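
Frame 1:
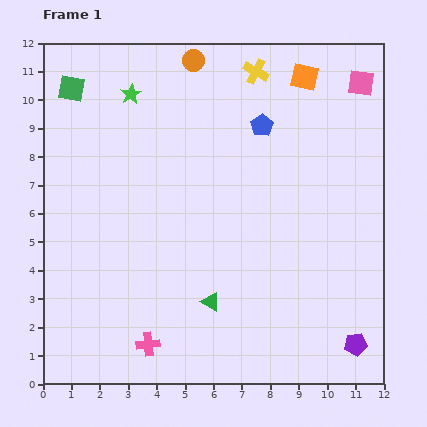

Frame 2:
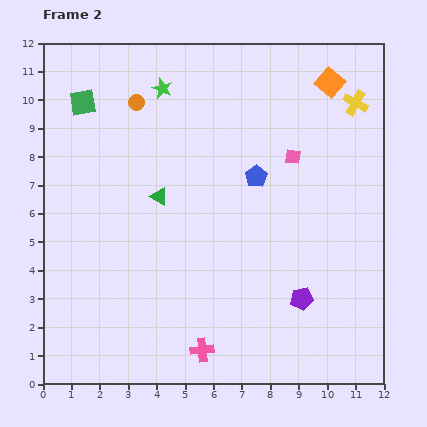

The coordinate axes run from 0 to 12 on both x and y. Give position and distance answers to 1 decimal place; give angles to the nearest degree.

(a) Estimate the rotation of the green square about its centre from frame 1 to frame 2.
21° counter-clockwise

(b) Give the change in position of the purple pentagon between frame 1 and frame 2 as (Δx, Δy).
(-1.9, 1.6)

The purple pentagon was at (11.0, 1.4) in frame 1 and (9.1, 3.0) in frame 2.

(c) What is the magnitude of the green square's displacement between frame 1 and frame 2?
0.6

The green square moved from (1.0, 10.4) to (1.4, 9.9), a distance of √(0.4² + 0.5²) ≈ 0.6.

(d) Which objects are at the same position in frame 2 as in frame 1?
none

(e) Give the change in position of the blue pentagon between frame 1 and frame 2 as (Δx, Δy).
(-0.2, -1.8)

The blue pentagon was at (7.7, 9.1) in frame 1 and (7.5, 7.3) in frame 2.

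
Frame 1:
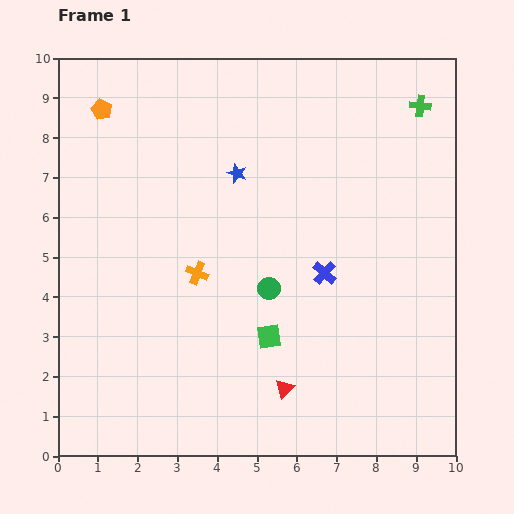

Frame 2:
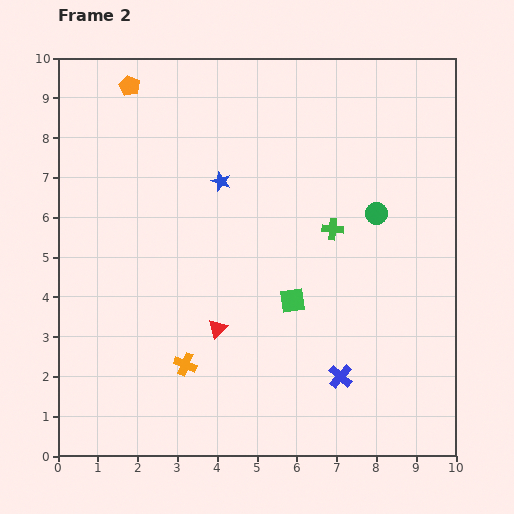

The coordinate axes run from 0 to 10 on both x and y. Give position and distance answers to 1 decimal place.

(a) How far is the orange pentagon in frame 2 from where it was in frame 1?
0.9

The orange pentagon moved from (1.1, 8.7) to (1.8, 9.3), a distance of √(0.7² + 0.6²) ≈ 0.9.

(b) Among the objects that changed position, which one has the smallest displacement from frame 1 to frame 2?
the blue star

(moved 0.4)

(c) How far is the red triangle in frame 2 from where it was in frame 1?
2.3

The red triangle moved from (5.7, 1.7) to (4.0, 3.2), a distance of √(1.7² + 1.5²) ≈ 2.3.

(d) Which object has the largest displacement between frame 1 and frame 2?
the green cross

(moved 3.8; next 3.3)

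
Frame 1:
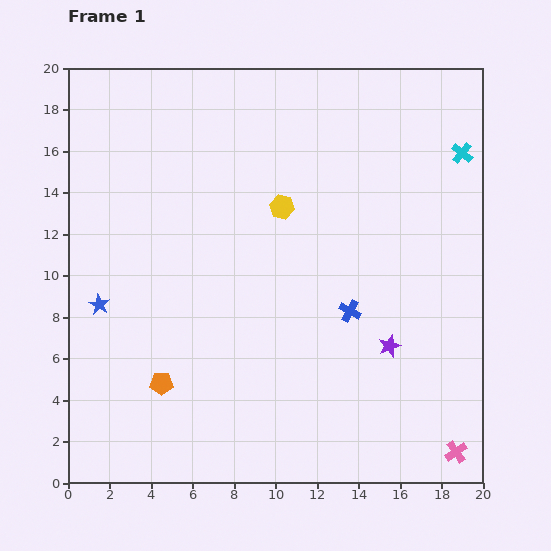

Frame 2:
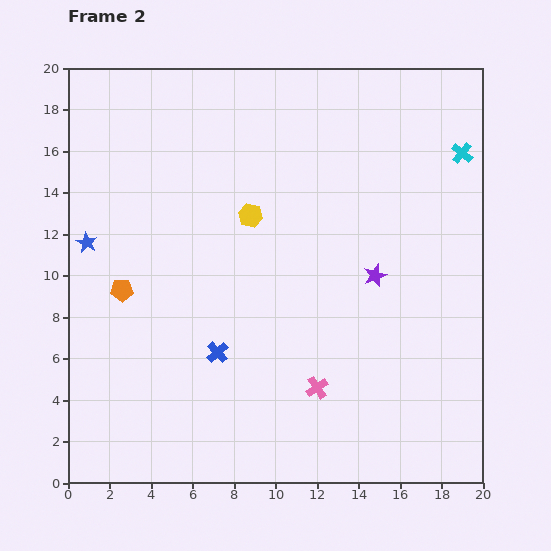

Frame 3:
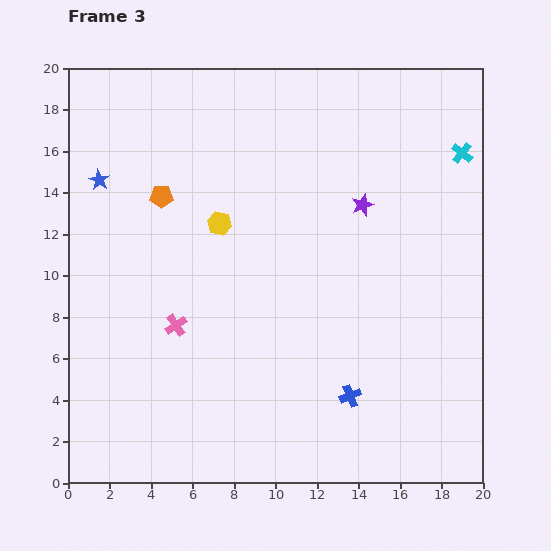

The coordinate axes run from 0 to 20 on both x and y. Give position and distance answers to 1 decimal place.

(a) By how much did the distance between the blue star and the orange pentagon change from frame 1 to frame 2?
-1.9

Distance in frame 1: 4.8. Distance in frame 2: 2.9.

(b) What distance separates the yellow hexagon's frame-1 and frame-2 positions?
1.6

The yellow hexagon moved from (10.3, 13.3) to (8.8, 12.9), a distance of √(1.5² + 0.4²) ≈ 1.6.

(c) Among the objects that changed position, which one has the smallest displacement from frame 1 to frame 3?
the yellow hexagon

(moved 3.1)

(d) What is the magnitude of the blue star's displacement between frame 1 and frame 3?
6.0

The blue star moved from (1.5, 8.6) to (1.5, 14.6), a distance of √(0.0² + 6.0²) ≈ 6.0.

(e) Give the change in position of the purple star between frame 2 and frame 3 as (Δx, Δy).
(-0.6, 3.4)

The purple star was at (14.8, 10.0) in frame 2 and (14.2, 13.4) in frame 3.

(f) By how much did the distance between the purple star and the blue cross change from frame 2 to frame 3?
+0.7

Distance in frame 2: 8.5. Distance in frame 3: 9.2.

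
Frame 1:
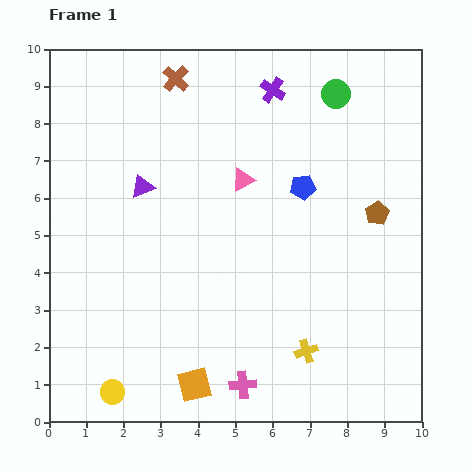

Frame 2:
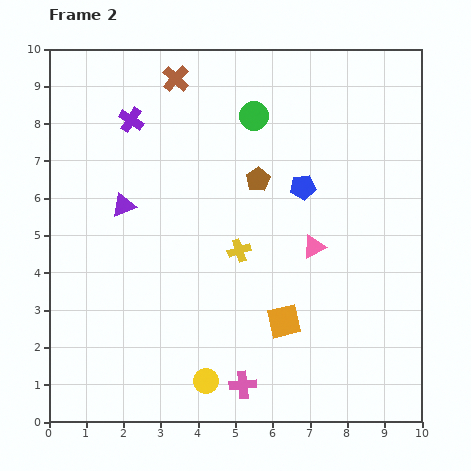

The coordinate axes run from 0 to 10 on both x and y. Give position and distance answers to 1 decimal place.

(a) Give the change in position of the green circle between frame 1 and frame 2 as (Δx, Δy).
(-2.2, -0.6)

The green circle was at (7.7, 8.8) in frame 1 and (5.5, 8.2) in frame 2.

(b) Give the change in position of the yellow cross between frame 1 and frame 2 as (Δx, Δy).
(-1.8, 2.7)

The yellow cross was at (6.9, 1.9) in frame 1 and (5.1, 4.6) in frame 2.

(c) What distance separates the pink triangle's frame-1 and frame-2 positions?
2.6

The pink triangle moved from (5.2, 6.5) to (7.1, 4.7), a distance of √(1.9² + 1.8²) ≈ 2.6.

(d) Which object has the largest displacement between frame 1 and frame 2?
the purple cross

(moved 3.9; next 3.3)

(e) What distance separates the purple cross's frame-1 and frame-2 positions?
3.9

The purple cross moved from (6.0, 8.9) to (2.2, 8.1), a distance of √(3.8² + 0.8²) ≈ 3.9.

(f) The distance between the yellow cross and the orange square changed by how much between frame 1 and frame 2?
-0.9

Distance in frame 1: 3.1. Distance in frame 2: 2.2.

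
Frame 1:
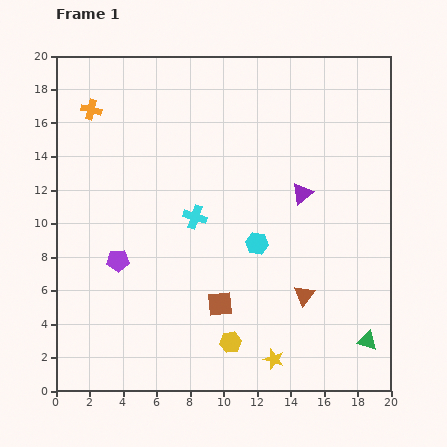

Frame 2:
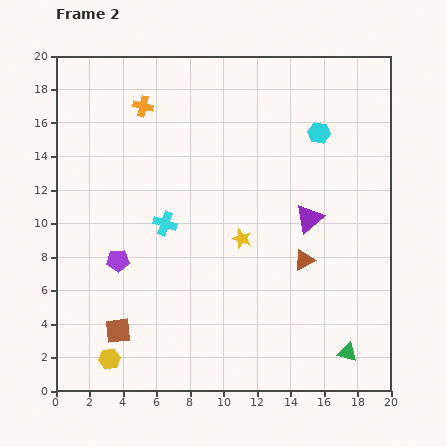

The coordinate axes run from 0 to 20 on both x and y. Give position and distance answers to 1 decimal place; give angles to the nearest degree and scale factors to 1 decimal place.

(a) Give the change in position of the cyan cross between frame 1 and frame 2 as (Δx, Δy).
(-1.8, -0.4)

The cyan cross was at (8.3, 10.4) in frame 1 and (6.5, 10.0) in frame 2.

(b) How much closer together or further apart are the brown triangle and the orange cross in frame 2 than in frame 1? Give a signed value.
-3.6

Distance in frame 1: 16.9. Distance in frame 2: 13.3.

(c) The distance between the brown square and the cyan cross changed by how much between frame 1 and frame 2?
+1.6

Distance in frame 1: 5.4. Distance in frame 2: 7.0.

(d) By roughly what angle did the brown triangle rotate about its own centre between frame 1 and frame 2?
24° clockwise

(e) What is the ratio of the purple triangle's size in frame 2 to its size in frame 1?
1.3×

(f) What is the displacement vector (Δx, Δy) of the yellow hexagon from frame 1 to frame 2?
(-7.2, -1.0)

The yellow hexagon was at (10.4, 2.9) in frame 1 and (3.2, 1.9) in frame 2.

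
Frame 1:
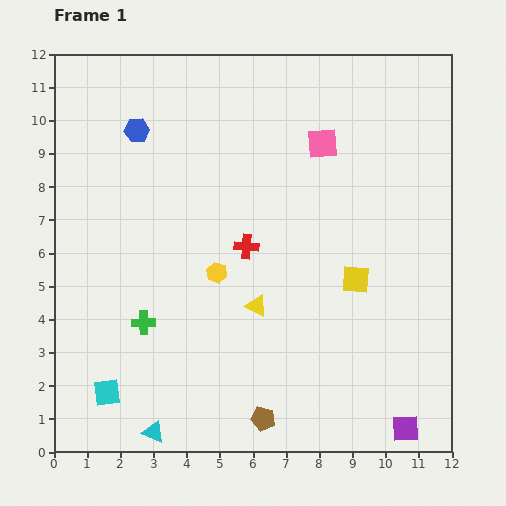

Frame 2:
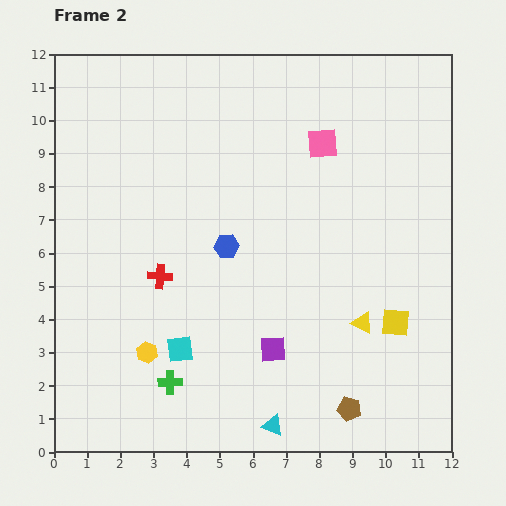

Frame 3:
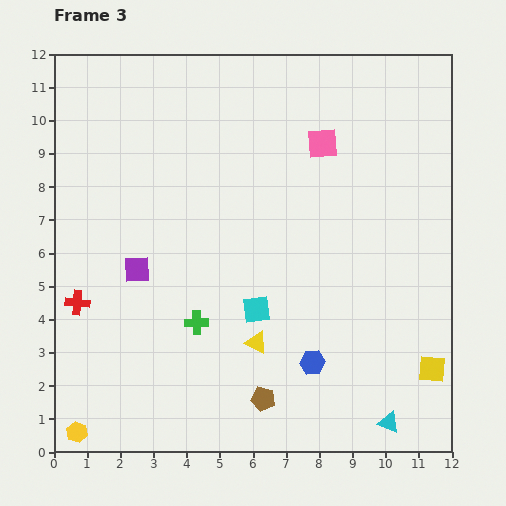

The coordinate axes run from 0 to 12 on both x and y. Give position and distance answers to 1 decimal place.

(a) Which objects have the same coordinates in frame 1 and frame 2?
the pink square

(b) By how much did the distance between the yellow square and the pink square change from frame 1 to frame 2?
+1.6

Distance in frame 1: 4.2. Distance in frame 2: 5.8.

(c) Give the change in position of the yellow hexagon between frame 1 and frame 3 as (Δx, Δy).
(-4.2, -4.8)

The yellow hexagon was at (4.9, 5.4) in frame 1 and (0.7, 0.6) in frame 3.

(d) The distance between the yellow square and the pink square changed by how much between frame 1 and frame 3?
+3.4

Distance in frame 1: 4.2. Distance in frame 3: 7.6.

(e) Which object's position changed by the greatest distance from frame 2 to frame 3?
the purple square

(moved 4.8; next 4.4)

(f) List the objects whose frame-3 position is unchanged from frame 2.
the pink square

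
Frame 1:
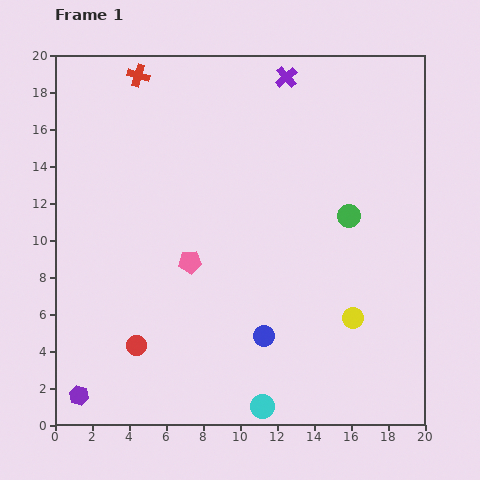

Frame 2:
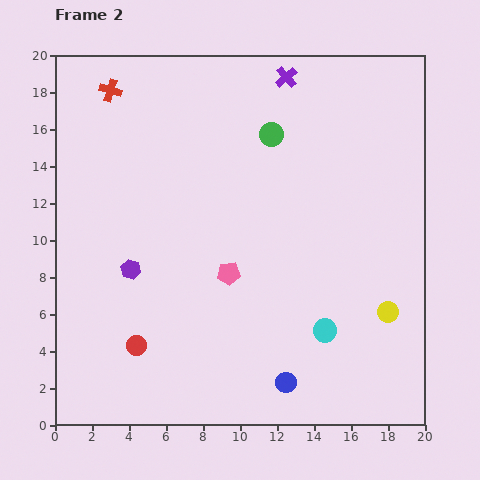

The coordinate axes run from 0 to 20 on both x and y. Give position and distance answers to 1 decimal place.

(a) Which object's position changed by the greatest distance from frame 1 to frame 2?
the purple hexagon

(moved 7.4; next 6.1)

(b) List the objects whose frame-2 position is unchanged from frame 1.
the red circle, the purple cross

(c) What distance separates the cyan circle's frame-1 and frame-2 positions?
5.3

The cyan circle moved from (11.2, 1.0) to (14.6, 5.1), a distance of √(3.4² + 4.1²) ≈ 5.3.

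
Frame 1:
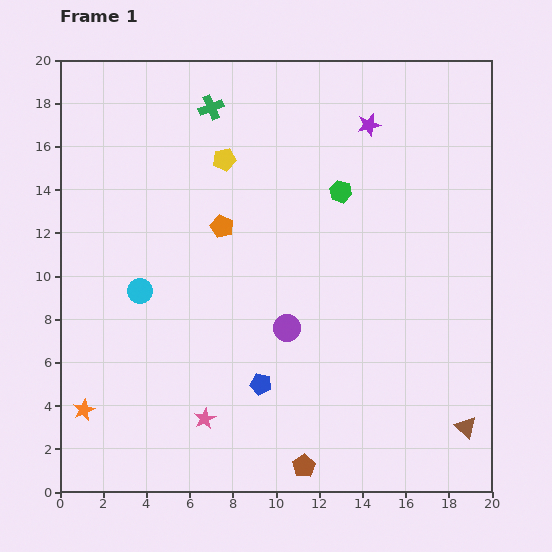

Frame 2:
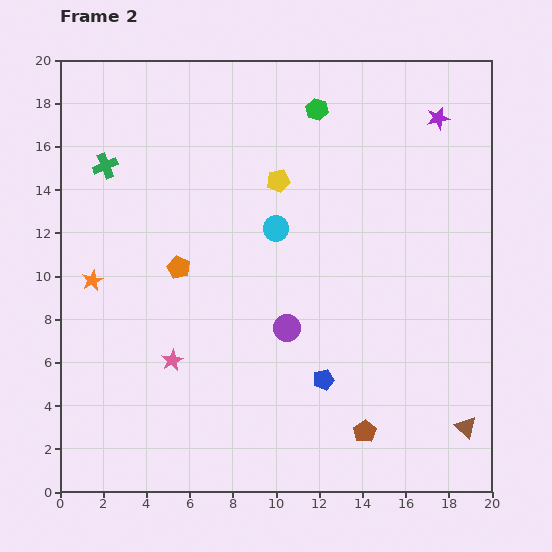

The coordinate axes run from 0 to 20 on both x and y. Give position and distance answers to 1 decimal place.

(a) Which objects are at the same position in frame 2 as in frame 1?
the purple circle, the brown triangle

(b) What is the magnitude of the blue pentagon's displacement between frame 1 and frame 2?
2.9

The blue pentagon moved from (9.3, 5.0) to (12.2, 5.2), a distance of √(2.9² + 0.2²) ≈ 2.9.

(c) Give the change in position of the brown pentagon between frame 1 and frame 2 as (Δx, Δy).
(2.8, 1.6)

The brown pentagon was at (11.3, 1.2) in frame 1 and (14.1, 2.8) in frame 2.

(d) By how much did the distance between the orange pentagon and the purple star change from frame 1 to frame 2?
+5.5

Distance in frame 1: 8.3. Distance in frame 2: 13.8.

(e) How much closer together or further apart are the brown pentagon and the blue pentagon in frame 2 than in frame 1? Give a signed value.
-1.2

Distance in frame 1: 4.3. Distance in frame 2: 3.1.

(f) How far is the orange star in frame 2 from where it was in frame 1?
6.0

The orange star moved from (1.1, 3.8) to (1.5, 9.8), a distance of √(0.4² + 6.0²) ≈ 6.0.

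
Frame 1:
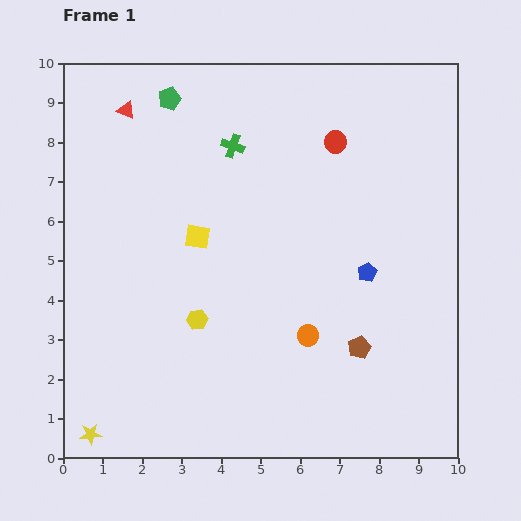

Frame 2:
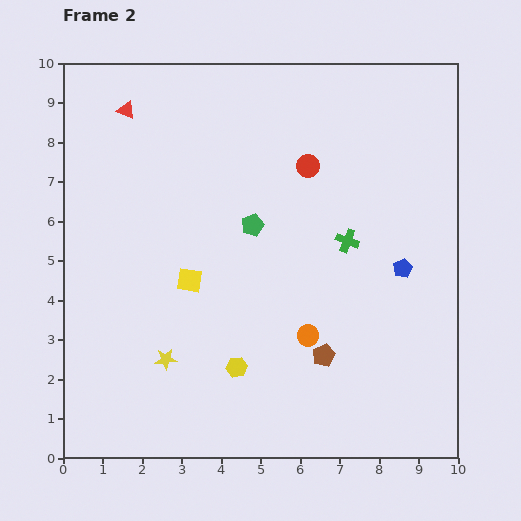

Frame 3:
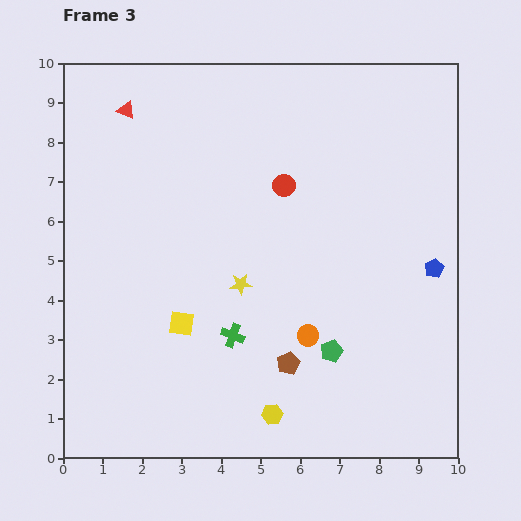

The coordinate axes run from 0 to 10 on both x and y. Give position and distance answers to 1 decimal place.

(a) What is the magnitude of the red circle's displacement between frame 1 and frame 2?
0.9

The red circle moved from (6.9, 8.0) to (6.2, 7.4), a distance of √(0.7² + 0.6²) ≈ 0.9.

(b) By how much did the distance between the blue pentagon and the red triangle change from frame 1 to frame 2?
+0.8

Distance in frame 1: 7.3. Distance in frame 2: 8.1.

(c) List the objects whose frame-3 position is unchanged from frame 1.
the red triangle, the orange circle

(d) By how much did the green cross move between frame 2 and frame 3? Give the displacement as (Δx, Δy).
(-2.9, -2.4)

The green cross was at (7.2, 5.5) in frame 2 and (4.3, 3.1) in frame 3.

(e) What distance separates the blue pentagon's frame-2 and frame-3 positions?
0.8

The blue pentagon moved from (8.6, 4.8) to (9.4, 4.8), a distance of √(0.8² + 0.0²) ≈ 0.8.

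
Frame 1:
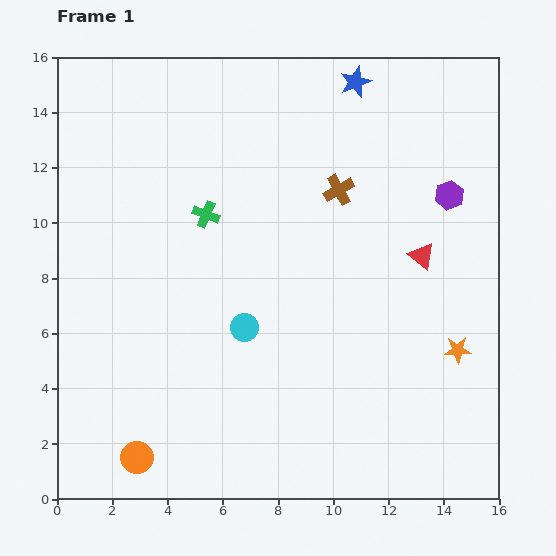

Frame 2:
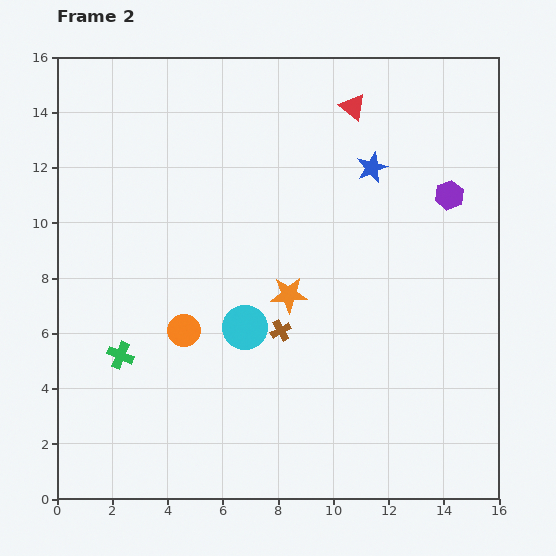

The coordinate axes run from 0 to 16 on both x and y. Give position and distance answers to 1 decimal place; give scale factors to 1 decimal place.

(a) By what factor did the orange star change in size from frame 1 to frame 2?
1.4×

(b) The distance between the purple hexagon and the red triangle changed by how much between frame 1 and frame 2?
+2.3

Distance in frame 1: 2.4. Distance in frame 2: 4.7.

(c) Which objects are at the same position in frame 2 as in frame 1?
the cyan circle, the purple hexagon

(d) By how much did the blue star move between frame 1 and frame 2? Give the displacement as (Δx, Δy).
(0.6, -3.1)

The blue star was at (10.8, 15.1) in frame 1 and (11.4, 12.0) in frame 2.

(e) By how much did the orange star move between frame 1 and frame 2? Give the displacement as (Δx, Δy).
(-6.1, 2.0)

The orange star was at (14.5, 5.4) in frame 1 and (8.4, 7.4) in frame 2.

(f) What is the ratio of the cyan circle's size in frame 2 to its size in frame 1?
1.6×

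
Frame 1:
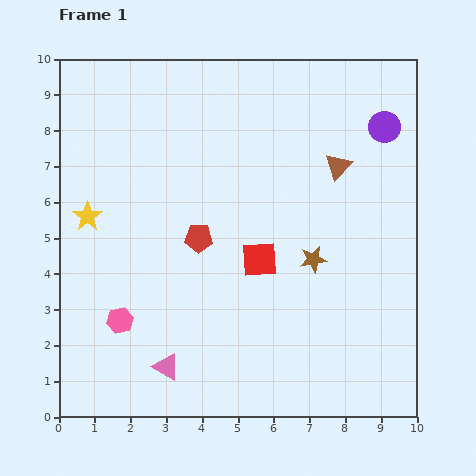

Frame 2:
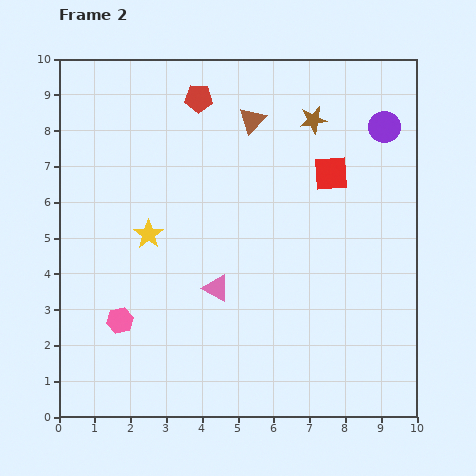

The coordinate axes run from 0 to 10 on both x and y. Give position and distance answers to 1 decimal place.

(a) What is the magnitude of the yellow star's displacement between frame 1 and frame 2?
1.8

The yellow star moved from (0.8, 5.6) to (2.5, 5.1), a distance of √(1.7² + 0.5²) ≈ 1.8.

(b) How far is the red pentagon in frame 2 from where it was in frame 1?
3.9

The red pentagon moved from (3.9, 5.0) to (3.9, 8.9), a distance of √(0.0² + 3.9²) ≈ 3.9.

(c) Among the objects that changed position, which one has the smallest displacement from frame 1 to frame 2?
the yellow star

(moved 1.8)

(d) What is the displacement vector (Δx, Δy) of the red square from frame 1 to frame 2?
(2.0, 2.4)

The red square was at (5.6, 4.4) in frame 1 and (7.6, 6.8) in frame 2.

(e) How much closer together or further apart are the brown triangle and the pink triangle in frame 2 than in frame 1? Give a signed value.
-2.6

Distance in frame 1: 7.4. Distance in frame 2: 4.8.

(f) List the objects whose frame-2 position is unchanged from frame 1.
the pink hexagon, the purple circle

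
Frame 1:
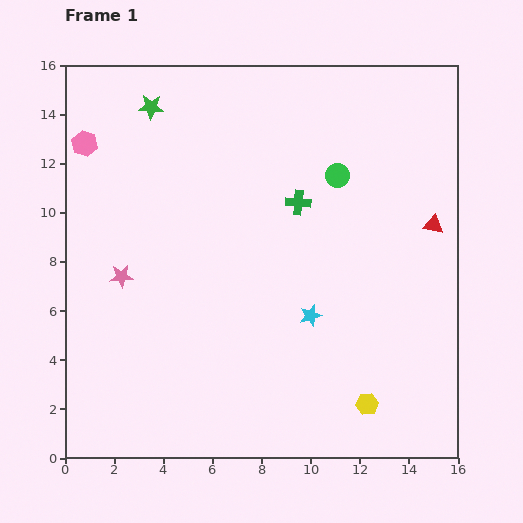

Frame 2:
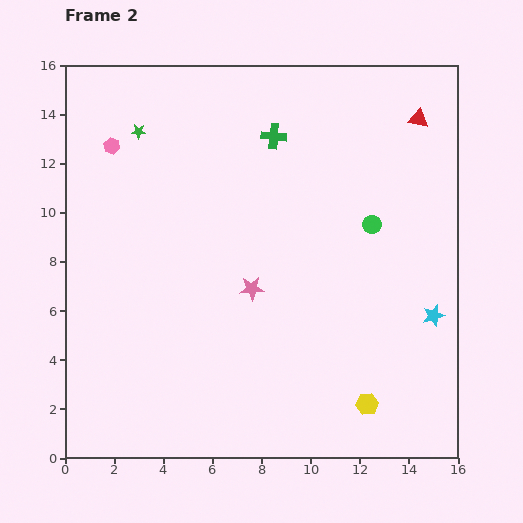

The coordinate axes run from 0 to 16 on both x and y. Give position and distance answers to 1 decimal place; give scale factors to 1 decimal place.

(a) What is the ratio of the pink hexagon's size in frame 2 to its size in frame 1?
0.6×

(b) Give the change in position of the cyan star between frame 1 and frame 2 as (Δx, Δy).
(5.0, 0.0)

The cyan star was at (10.0, 5.8) in frame 1 and (15.0, 5.8) in frame 2.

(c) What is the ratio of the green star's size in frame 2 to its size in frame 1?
0.6×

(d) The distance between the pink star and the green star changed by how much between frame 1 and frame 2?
+0.9

Distance in frame 1: 7.0. Distance in frame 2: 7.9.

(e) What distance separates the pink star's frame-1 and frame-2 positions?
5.3

The pink star moved from (2.3, 7.4) to (7.6, 6.9), a distance of √(5.3² + 0.5²) ≈ 5.3.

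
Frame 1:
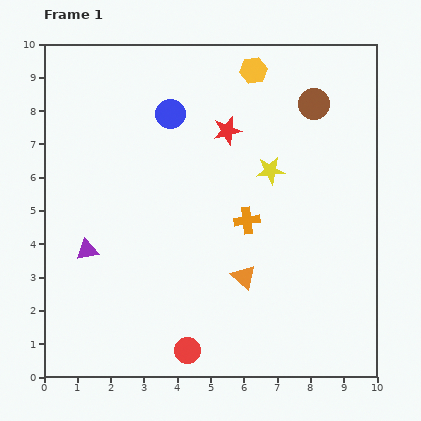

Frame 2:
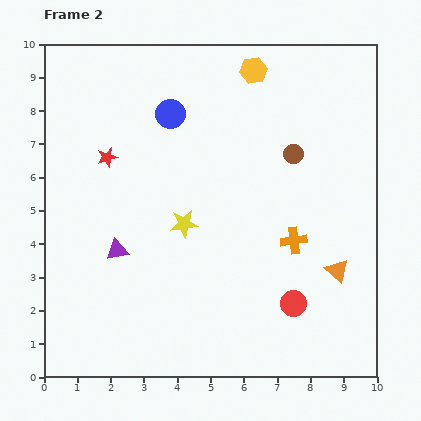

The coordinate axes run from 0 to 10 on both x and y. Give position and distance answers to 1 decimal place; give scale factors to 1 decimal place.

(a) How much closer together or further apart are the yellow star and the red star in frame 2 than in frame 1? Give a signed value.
+1.2

Distance in frame 1: 1.8. Distance in frame 2: 3.0.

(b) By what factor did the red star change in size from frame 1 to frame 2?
0.7×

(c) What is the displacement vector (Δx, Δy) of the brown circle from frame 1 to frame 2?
(-0.6, -1.5)

The brown circle was at (8.1, 8.2) in frame 1 and (7.5, 6.7) in frame 2.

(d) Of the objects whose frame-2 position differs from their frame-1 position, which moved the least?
the purple triangle

(moved 0.9)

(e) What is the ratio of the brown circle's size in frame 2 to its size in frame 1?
0.6×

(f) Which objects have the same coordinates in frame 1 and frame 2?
the yellow hexagon, the blue circle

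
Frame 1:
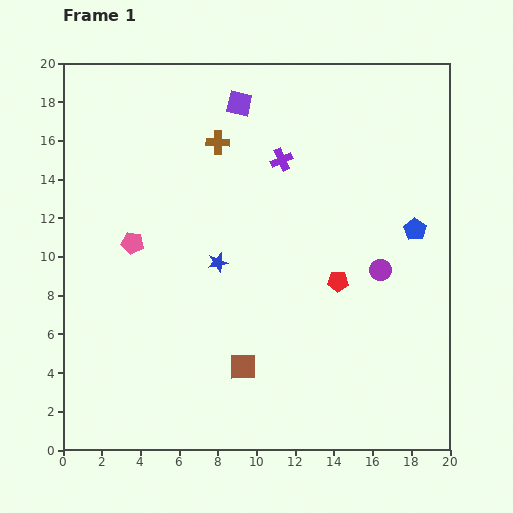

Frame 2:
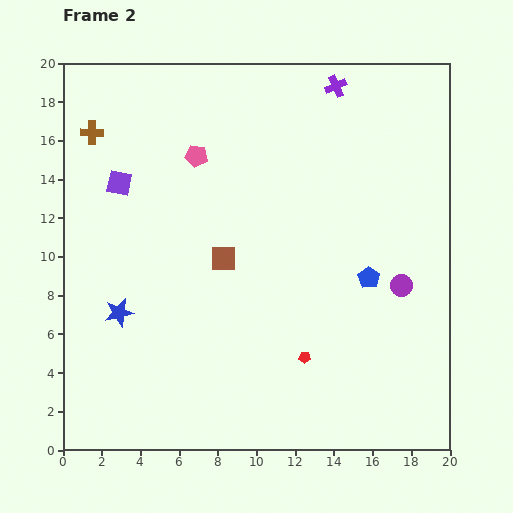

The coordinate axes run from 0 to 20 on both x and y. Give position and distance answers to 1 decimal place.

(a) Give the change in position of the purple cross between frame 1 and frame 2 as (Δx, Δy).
(2.8, 3.8)

The purple cross was at (11.3, 15.0) in frame 1 and (14.1, 18.8) in frame 2.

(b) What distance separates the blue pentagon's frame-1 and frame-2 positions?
3.5

The blue pentagon moved from (18.2, 11.4) to (15.8, 8.9), a distance of √(2.4² + 2.5²) ≈ 3.5.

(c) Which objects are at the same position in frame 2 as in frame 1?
none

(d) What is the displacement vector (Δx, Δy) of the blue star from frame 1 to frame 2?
(-5.1, -2.6)

The blue star was at (8.0, 9.7) in frame 1 and (2.9, 7.1) in frame 2.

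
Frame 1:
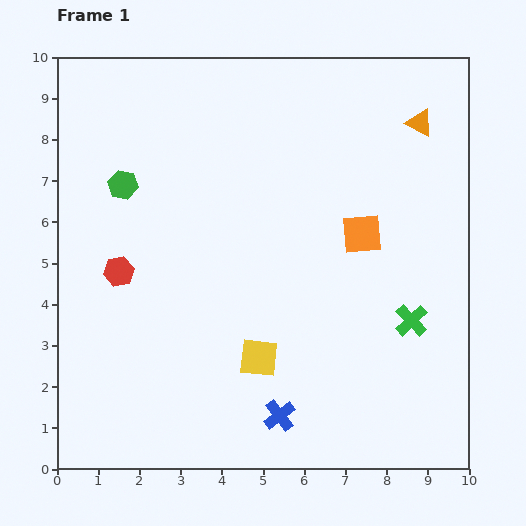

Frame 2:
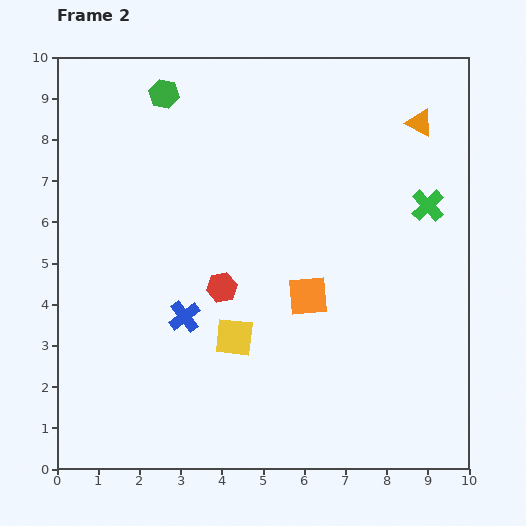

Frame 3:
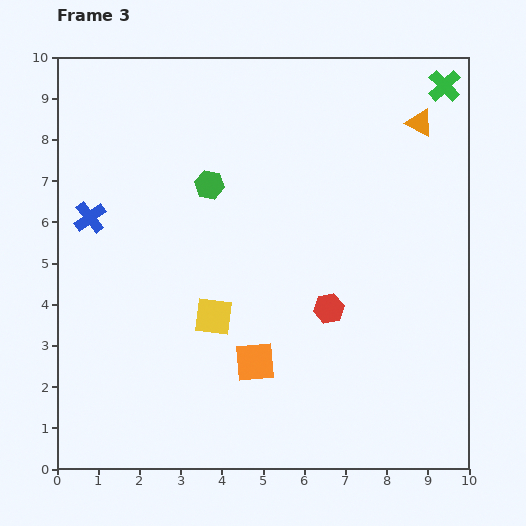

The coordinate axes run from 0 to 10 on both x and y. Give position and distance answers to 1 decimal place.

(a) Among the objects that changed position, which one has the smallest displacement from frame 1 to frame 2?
the yellow square

(moved 0.8)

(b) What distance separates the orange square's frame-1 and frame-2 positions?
2.0

The orange square moved from (7.4, 5.7) to (6.1, 4.2), a distance of √(1.3² + 1.5²) ≈ 2.0.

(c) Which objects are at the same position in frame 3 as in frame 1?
the orange triangle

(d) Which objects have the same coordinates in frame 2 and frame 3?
the orange triangle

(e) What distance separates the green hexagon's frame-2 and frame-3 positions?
2.5

The green hexagon moved from (2.6, 9.1) to (3.7, 6.9), a distance of √(1.1² + 2.2²) ≈ 2.5.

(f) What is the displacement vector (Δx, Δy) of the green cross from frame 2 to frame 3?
(0.4, 2.9)

The green cross was at (9.0, 6.4) in frame 2 and (9.4, 9.3) in frame 3.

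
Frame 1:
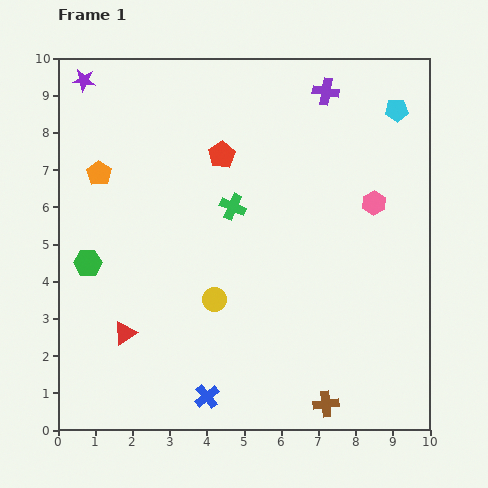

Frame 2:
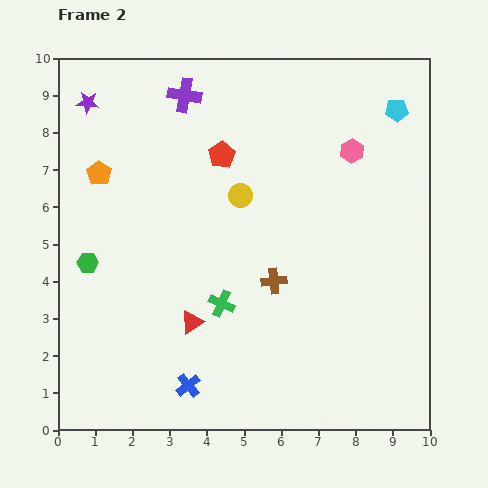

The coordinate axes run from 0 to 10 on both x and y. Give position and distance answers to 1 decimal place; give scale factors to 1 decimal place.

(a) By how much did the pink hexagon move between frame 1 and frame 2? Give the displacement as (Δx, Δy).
(-0.6, 1.4)

The pink hexagon was at (8.5, 6.1) in frame 1 and (7.9, 7.5) in frame 2.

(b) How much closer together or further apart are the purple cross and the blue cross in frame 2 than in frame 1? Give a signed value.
-1.0

Distance in frame 1: 8.8. Distance in frame 2: 7.8.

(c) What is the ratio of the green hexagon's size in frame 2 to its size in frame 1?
0.8×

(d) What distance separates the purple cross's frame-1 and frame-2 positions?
3.8

The purple cross moved from (7.2, 9.1) to (3.4, 9.0), a distance of √(3.8² + 0.1²) ≈ 3.8.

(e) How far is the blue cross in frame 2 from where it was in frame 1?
0.6

The blue cross moved from (4.0, 0.9) to (3.5, 1.2), a distance of √(0.5² + 0.3²) ≈ 0.6.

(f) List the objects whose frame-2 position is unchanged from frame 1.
the red pentagon, the green hexagon, the orange pentagon, the cyan pentagon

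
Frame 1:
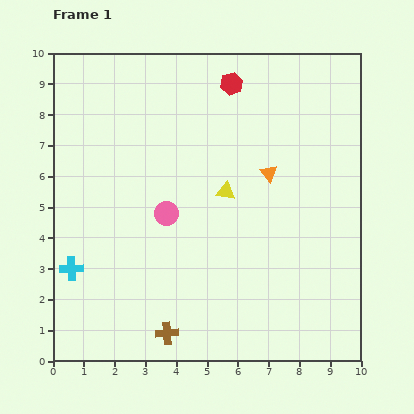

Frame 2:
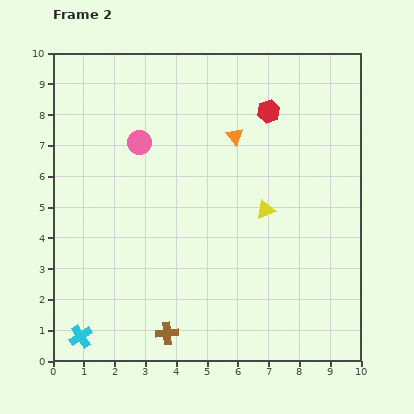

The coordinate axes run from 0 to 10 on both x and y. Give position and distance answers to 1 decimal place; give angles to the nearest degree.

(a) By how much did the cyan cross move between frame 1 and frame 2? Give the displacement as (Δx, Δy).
(0.3, -2.2)

The cyan cross was at (0.6, 3.0) in frame 1 and (0.9, 0.8) in frame 2.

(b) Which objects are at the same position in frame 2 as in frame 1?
the brown cross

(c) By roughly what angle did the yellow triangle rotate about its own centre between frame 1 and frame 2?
30° counter-clockwise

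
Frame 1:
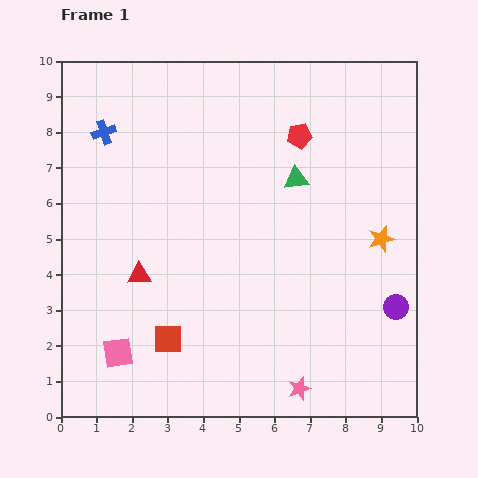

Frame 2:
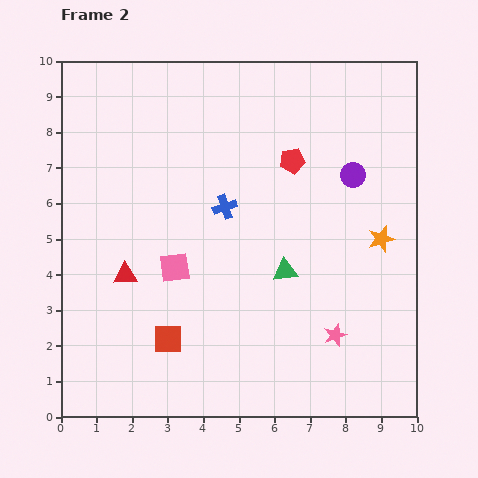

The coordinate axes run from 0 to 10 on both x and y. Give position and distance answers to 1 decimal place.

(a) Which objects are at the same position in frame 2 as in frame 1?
the red square, the orange star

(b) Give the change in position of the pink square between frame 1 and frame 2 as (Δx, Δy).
(1.6, 2.4)

The pink square was at (1.6, 1.8) in frame 1 and (3.2, 4.2) in frame 2.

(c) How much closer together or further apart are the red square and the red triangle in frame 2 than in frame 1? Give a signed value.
+0.2

Distance in frame 1: 2.0. Distance in frame 2: 2.2.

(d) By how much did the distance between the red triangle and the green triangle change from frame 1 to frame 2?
-0.7

Distance in frame 1: 5.2. Distance in frame 2: 4.5.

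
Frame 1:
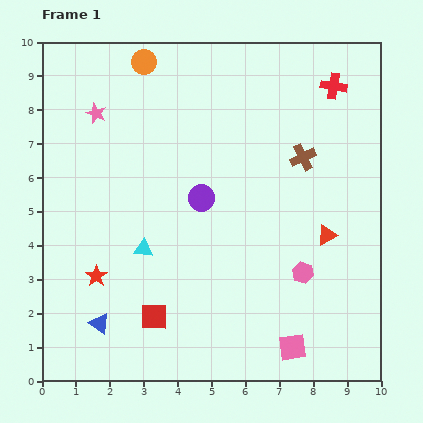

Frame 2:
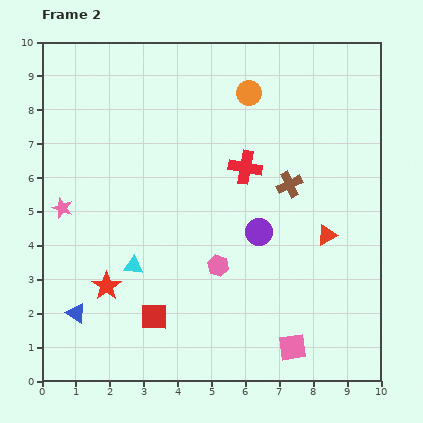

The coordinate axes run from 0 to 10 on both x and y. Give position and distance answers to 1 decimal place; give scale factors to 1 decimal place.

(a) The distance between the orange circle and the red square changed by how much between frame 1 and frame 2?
-0.3

Distance in frame 1: 7.5. Distance in frame 2: 7.2.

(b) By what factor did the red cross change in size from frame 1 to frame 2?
1.3×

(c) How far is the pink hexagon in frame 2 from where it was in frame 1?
2.5

The pink hexagon moved from (7.7, 3.2) to (5.2, 3.4), a distance of √(2.5² + 0.2²) ≈ 2.5.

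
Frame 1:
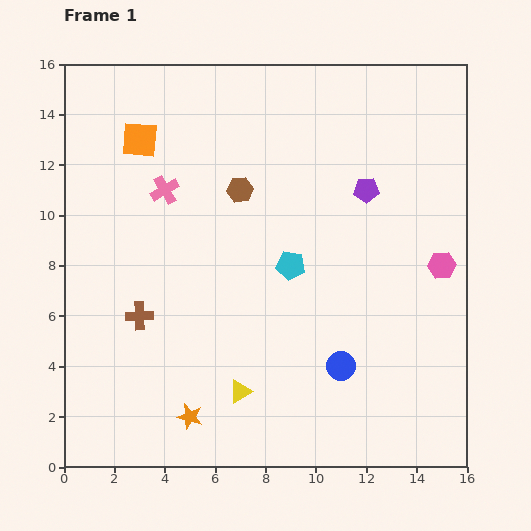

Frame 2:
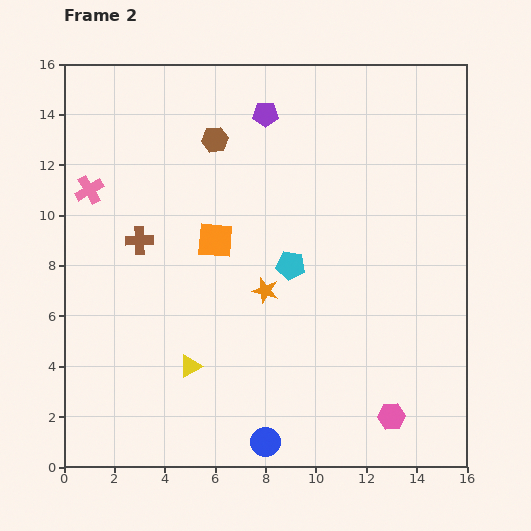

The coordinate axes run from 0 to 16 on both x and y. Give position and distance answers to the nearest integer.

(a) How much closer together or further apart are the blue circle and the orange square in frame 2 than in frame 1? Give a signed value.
-4

Distance in frame 1: 12. Distance in frame 2: 8.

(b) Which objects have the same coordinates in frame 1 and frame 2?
the cyan pentagon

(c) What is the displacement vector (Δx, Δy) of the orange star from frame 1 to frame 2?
(3, 5)

The orange star was at (5, 2) in frame 1 and (8, 7) in frame 2.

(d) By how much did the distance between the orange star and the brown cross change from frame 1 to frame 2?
+1

Distance in frame 1: 4. Distance in frame 2: 5.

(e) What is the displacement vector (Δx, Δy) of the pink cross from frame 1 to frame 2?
(-3, 0)

The pink cross was at (4, 11) in frame 1 and (1, 11) in frame 2.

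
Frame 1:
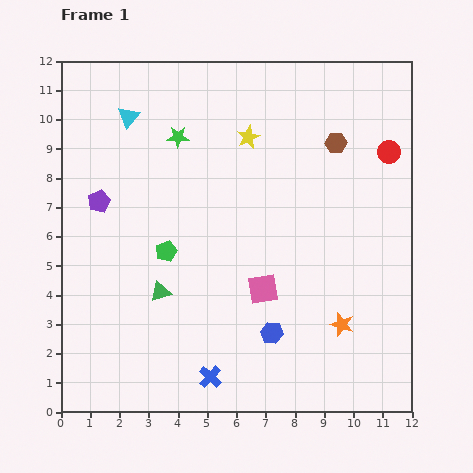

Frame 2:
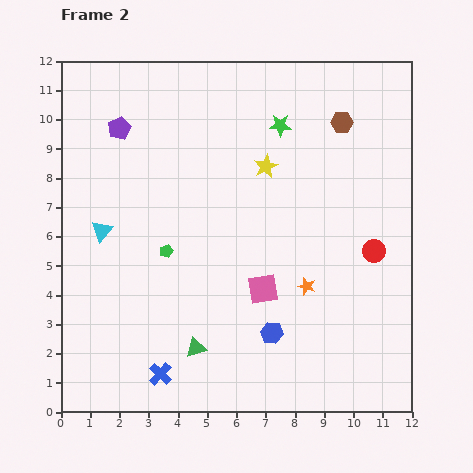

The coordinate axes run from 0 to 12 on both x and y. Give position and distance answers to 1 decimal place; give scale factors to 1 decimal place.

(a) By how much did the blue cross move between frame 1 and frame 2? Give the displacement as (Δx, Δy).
(-1.7, 0.1)

The blue cross was at (5.1, 1.2) in frame 1 and (3.4, 1.3) in frame 2.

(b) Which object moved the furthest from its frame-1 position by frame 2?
the cyan triangle

(moved 4.0; next 3.5)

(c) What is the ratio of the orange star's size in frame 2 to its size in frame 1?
0.7×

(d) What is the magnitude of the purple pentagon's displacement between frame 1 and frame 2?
2.6

The purple pentagon moved from (1.3, 7.2) to (2.0, 9.7), a distance of √(0.7² + 2.5²) ≈ 2.6.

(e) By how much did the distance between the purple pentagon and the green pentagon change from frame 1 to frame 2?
+1.6

Distance in frame 1: 2.9. Distance in frame 2: 4.5.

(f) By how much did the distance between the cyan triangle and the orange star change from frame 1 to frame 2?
-2.9

Distance in frame 1: 10.2. Distance in frame 2: 7.3.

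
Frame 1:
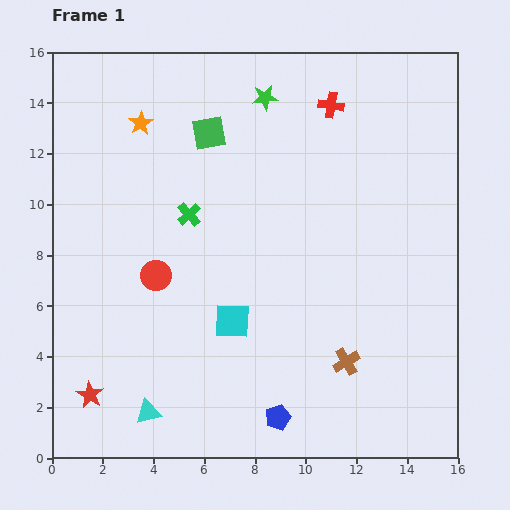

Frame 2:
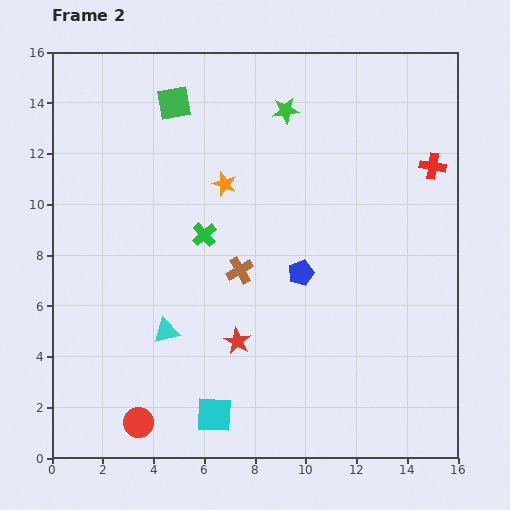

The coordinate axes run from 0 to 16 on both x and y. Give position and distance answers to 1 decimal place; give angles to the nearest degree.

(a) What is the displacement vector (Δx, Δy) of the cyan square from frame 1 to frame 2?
(-0.7, -3.7)

The cyan square was at (7.1, 5.4) in frame 1 and (6.4, 1.7) in frame 2.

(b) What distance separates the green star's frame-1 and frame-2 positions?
0.9

The green star moved from (8.4, 14.2) to (9.2, 13.7), a distance of √(0.8² + 0.5²) ≈ 0.9.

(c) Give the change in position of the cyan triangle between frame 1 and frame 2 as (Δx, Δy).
(0.7, 3.2)

The cyan triangle was at (3.8, 1.8) in frame 1 and (4.5, 5.0) in frame 2.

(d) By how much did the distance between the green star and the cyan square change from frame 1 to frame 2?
+3.4

Distance in frame 1: 8.9. Distance in frame 2: 12.3.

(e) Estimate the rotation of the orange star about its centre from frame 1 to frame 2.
20° counter-clockwise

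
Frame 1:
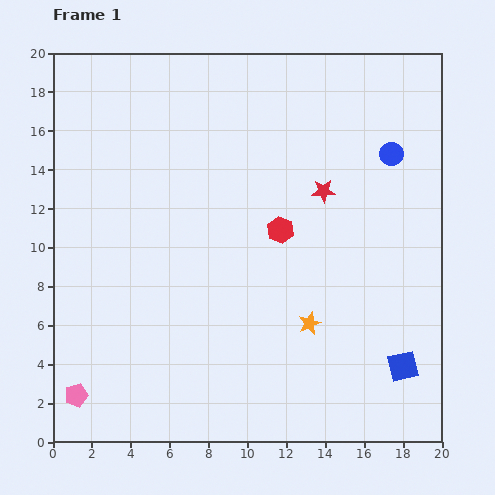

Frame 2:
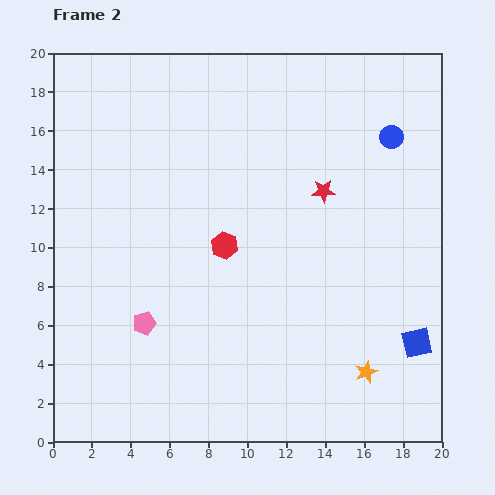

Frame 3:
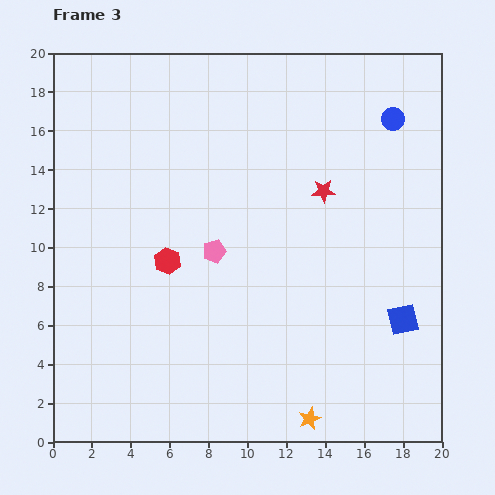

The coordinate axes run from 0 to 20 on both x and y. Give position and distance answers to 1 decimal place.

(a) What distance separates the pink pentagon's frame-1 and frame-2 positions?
5.1

The pink pentagon moved from (1.2, 2.4) to (4.7, 6.1), a distance of √(3.5² + 3.7²) ≈ 5.1.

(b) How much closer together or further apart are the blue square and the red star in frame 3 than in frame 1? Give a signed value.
-2.1

Distance in frame 1: 9.9. Distance in frame 3: 7.8.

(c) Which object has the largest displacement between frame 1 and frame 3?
the pink pentagon

(moved 10.3; next 6.0)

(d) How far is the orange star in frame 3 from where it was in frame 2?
3.8

The orange star moved from (16.1, 3.6) to (13.2, 1.2), a distance of √(2.9² + 2.4²) ≈ 3.8.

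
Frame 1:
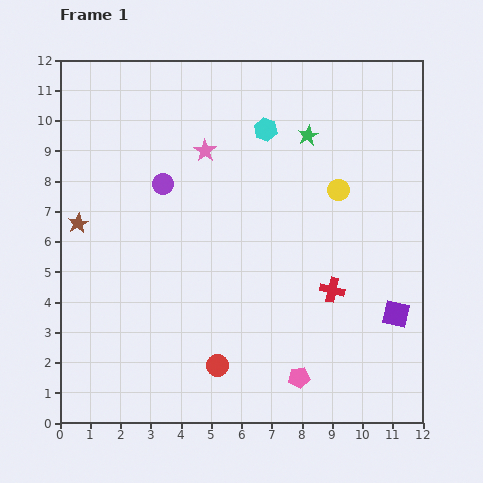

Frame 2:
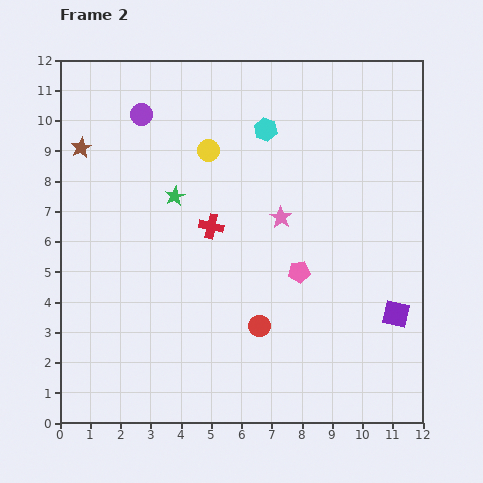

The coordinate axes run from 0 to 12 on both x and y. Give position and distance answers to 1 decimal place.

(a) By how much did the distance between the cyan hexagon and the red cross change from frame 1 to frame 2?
-2.0

Distance in frame 1: 5.7. Distance in frame 2: 3.7.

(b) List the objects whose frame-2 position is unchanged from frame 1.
the cyan hexagon, the purple square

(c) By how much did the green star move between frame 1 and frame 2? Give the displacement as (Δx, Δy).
(-4.4, -2.0)

The green star was at (8.2, 9.5) in frame 1 and (3.8, 7.5) in frame 2.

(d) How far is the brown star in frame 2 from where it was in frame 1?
2.5

The brown star moved from (0.6, 6.6) to (0.7, 9.1), a distance of √(0.1² + 2.5²) ≈ 2.5.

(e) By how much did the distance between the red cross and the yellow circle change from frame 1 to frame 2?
-0.8

Distance in frame 1: 3.3. Distance in frame 2: 2.5.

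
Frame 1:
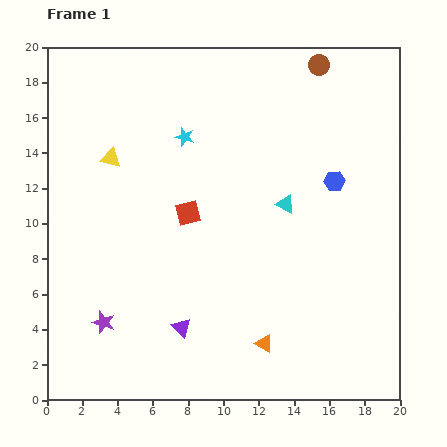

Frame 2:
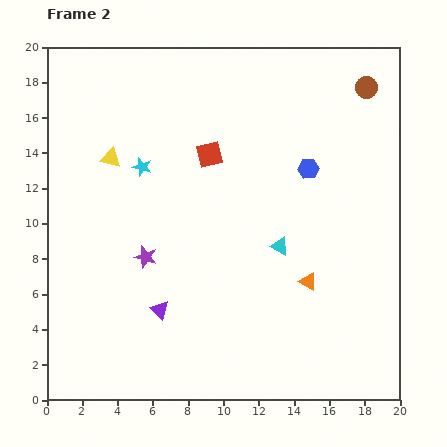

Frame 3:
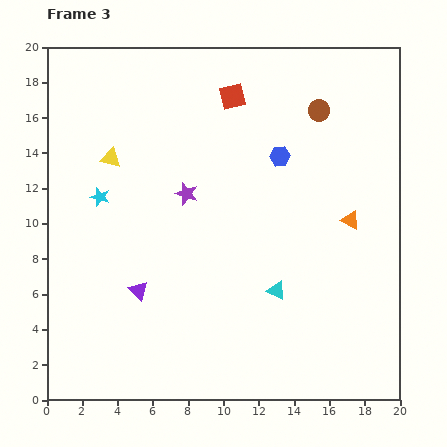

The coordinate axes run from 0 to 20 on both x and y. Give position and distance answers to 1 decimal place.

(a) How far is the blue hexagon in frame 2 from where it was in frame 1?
1.7

The blue hexagon moved from (16.3, 12.4) to (14.8, 13.1), a distance of √(1.5² + 0.7²) ≈ 1.7.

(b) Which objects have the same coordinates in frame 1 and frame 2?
the yellow triangle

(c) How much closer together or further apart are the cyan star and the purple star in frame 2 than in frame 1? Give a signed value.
-6.4

Distance in frame 1: 11.5. Distance in frame 2: 5.1.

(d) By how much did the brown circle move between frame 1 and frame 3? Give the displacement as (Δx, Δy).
(0.0, -2.6)

The brown circle was at (15.4, 19.0) in frame 1 and (15.4, 16.4) in frame 3.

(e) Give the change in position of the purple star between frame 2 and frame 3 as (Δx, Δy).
(2.3, 3.6)

The purple star was at (5.6, 8.1) in frame 2 and (7.9, 11.7) in frame 3.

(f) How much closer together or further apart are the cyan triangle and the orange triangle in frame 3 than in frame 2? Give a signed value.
+3.2

Distance in frame 2: 2.6. Distance in frame 3: 5.8.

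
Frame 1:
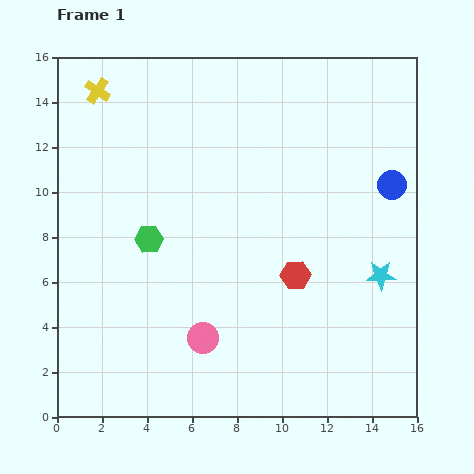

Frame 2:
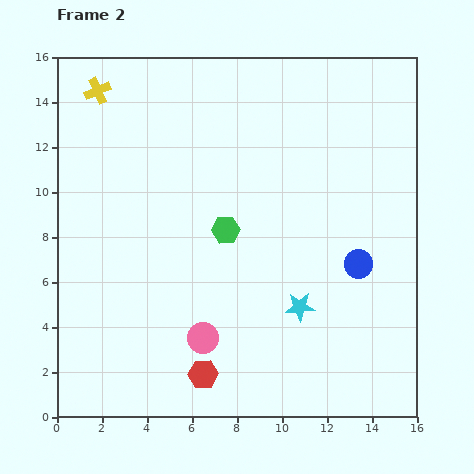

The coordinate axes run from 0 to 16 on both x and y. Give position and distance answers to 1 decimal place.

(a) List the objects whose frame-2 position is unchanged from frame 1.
the yellow cross, the pink circle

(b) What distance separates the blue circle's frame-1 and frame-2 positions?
3.8

The blue circle moved from (14.9, 10.3) to (13.4, 6.8), a distance of √(1.5² + 3.5²) ≈ 3.8.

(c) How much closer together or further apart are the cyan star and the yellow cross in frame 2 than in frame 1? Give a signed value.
-1.8

Distance in frame 1: 15.0. Distance in frame 2: 13.2.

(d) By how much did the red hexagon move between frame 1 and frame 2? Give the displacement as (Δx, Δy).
(-4.1, -4.4)

The red hexagon was at (10.6, 6.3) in frame 1 and (6.5, 1.9) in frame 2.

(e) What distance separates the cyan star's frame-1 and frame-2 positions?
3.9

The cyan star moved from (14.4, 6.3) to (10.8, 4.9), a distance of √(3.6² + 1.4²) ≈ 3.9.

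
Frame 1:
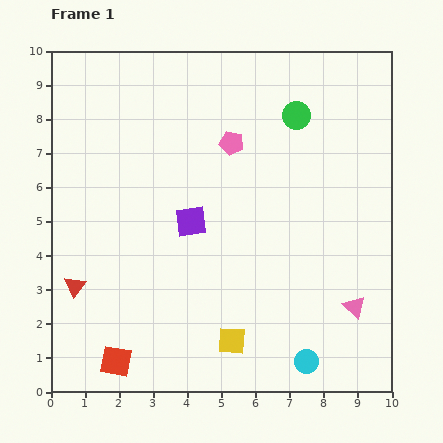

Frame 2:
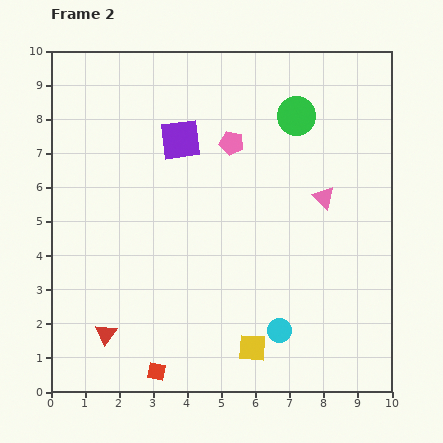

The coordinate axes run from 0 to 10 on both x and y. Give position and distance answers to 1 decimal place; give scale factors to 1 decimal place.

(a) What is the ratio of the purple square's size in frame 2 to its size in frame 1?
1.3×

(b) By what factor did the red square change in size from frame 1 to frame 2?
0.6×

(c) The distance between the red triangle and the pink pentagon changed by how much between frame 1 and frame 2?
+0.5

Distance in frame 1: 6.2. Distance in frame 2: 6.7.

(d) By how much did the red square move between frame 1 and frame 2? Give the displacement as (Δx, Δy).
(1.2, -0.3)

The red square was at (1.9, 0.9) in frame 1 and (3.1, 0.6) in frame 2.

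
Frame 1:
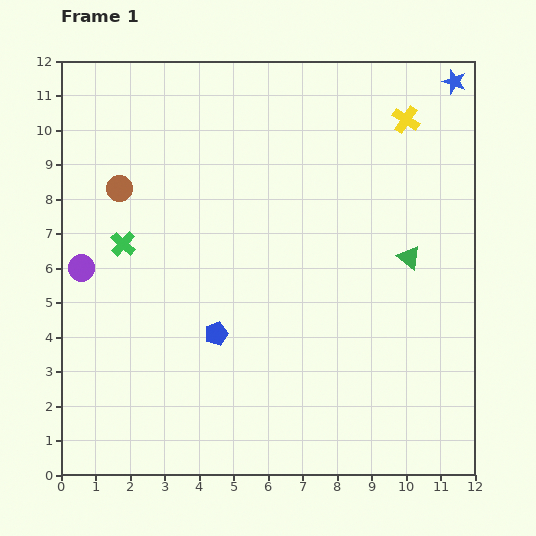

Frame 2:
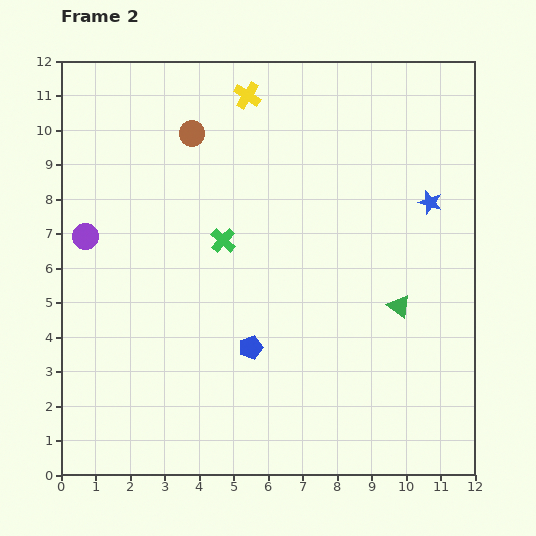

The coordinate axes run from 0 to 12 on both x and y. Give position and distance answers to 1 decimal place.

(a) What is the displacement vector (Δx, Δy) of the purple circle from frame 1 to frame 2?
(0.1, 0.9)

The purple circle was at (0.6, 6.0) in frame 1 and (0.7, 6.9) in frame 2.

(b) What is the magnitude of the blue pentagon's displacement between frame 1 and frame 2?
1.1

The blue pentagon moved from (4.5, 4.1) to (5.5, 3.7), a distance of √(1.0² + 0.4²) ≈ 1.1.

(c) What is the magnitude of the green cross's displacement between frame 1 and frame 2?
2.9

The green cross moved from (1.8, 6.7) to (4.7, 6.8), a distance of √(2.9² + 0.1²) ≈ 2.9.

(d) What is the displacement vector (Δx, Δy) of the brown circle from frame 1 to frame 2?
(2.1, 1.6)

The brown circle was at (1.7, 8.3) in frame 1 and (3.8, 9.9) in frame 2.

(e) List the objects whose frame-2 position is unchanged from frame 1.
none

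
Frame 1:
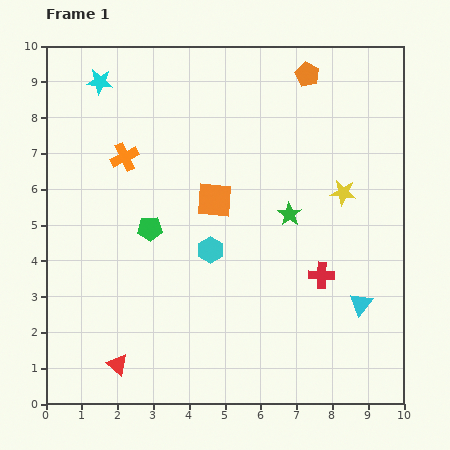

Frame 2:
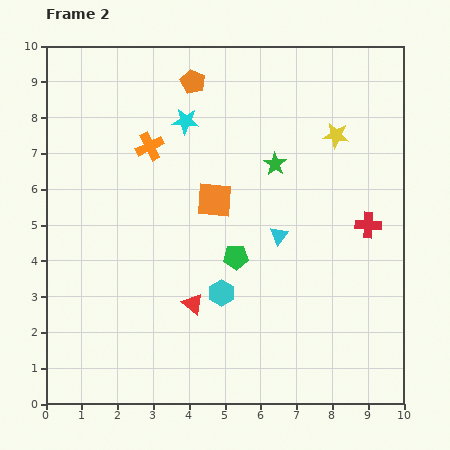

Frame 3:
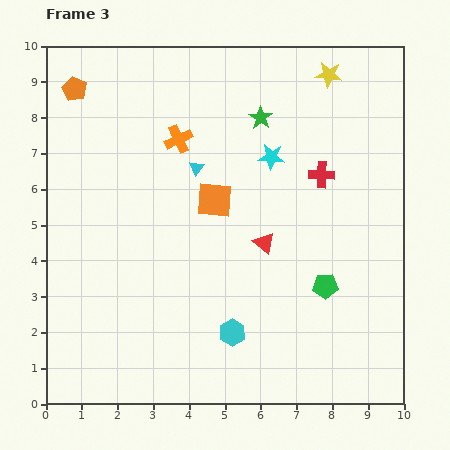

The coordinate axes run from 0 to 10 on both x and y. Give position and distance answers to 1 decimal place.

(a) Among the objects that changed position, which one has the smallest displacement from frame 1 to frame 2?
the orange cross

(moved 0.8)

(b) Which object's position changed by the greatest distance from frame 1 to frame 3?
the orange pentagon

(moved 6.5; next 6.0)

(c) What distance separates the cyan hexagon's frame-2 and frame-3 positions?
1.1

The cyan hexagon moved from (4.9, 3.1) to (5.2, 2.0), a distance of √(0.3² + 1.1²) ≈ 1.1.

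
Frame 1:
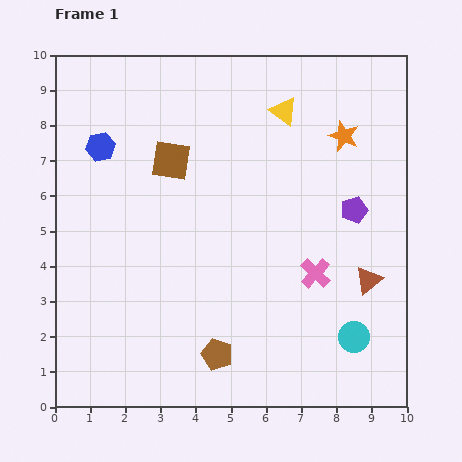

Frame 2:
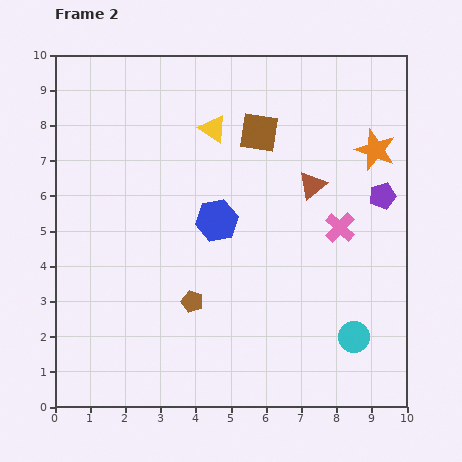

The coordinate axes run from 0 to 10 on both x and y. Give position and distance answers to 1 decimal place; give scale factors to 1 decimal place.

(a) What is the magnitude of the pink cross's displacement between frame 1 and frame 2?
1.5

The pink cross moved from (7.4, 3.8) to (8.1, 5.1), a distance of √(0.7² + 1.3²) ≈ 1.5.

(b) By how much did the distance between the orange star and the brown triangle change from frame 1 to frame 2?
-2.1

Distance in frame 1: 4.2. Distance in frame 2: 2.1.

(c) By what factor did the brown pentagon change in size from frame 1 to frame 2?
0.7×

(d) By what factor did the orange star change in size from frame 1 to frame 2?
1.3×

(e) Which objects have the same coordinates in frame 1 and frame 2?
the cyan circle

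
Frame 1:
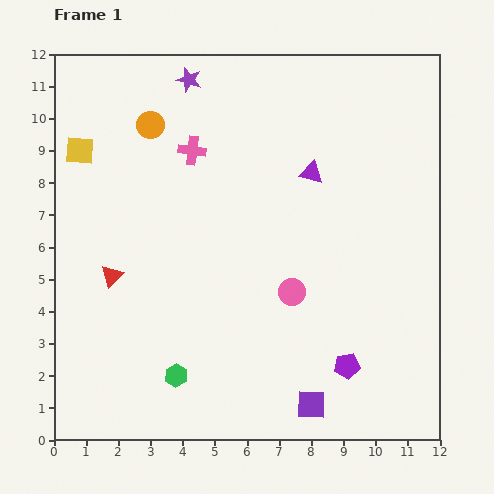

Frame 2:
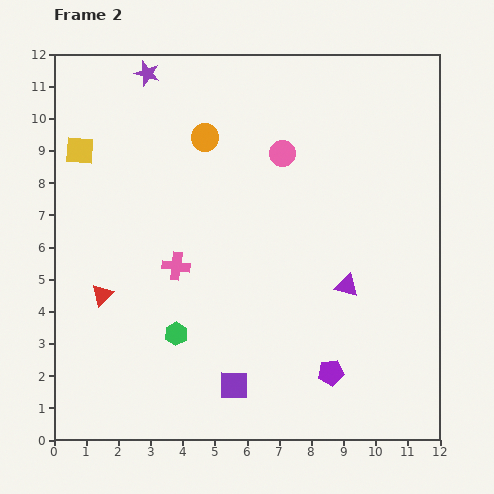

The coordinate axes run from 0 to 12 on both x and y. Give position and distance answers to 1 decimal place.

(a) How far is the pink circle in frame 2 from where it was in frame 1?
4.3

The pink circle moved from (7.4, 4.6) to (7.1, 8.9), a distance of √(0.3² + 4.3²) ≈ 4.3.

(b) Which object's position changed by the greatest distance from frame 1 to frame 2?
the pink circle

(moved 4.3; next 3.7)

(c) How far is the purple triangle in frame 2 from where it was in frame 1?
3.7

The purple triangle moved from (8.0, 8.3) to (9.1, 4.8), a distance of √(1.1² + 3.5²) ≈ 3.7.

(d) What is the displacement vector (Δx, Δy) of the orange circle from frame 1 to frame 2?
(1.7, -0.4)

The orange circle was at (3.0, 9.8) in frame 1 and (4.7, 9.4) in frame 2.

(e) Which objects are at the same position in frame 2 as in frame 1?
the yellow square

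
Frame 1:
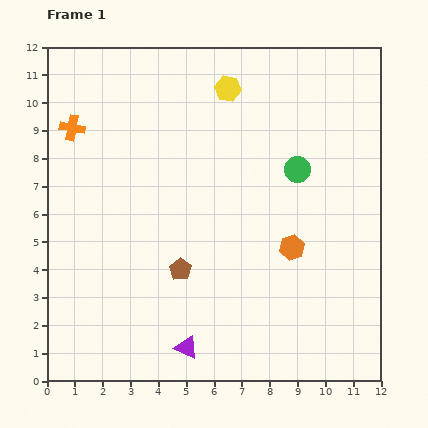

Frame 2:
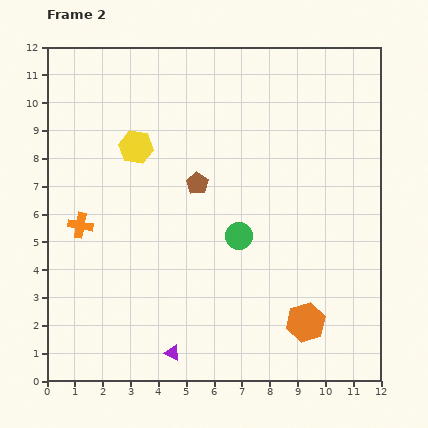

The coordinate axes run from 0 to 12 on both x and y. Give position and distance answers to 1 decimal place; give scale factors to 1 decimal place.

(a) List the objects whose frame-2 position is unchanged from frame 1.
none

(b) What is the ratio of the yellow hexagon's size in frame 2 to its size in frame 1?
1.3×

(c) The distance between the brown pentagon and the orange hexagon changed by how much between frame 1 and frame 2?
+2.2

Distance in frame 1: 4.1. Distance in frame 2: 6.3.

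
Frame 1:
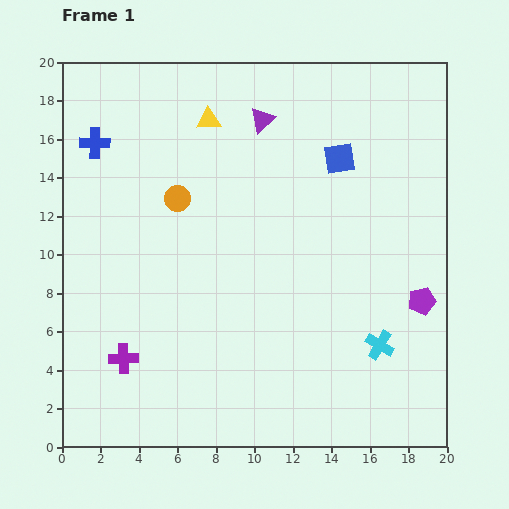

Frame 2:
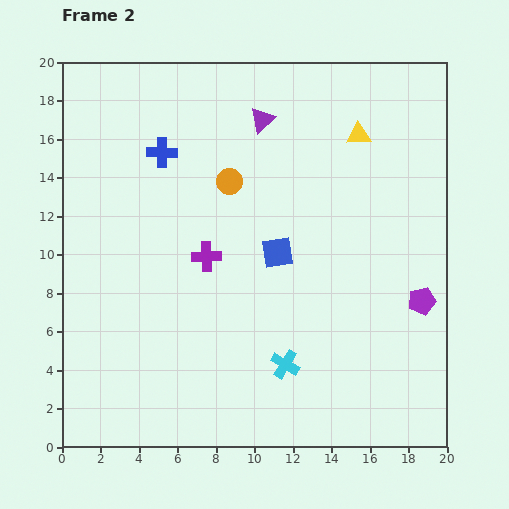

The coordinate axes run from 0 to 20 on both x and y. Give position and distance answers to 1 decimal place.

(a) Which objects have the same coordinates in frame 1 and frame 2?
the purple triangle, the purple pentagon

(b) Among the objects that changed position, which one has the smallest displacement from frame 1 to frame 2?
the orange circle

(moved 2.8)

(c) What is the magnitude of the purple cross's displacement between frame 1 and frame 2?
6.8

The purple cross moved from (3.2, 4.6) to (7.5, 9.9), a distance of √(4.3² + 5.3²) ≈ 6.8.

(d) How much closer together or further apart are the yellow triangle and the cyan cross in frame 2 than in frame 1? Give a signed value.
-2.2

Distance in frame 1: 14.7. Distance in frame 2: 12.5.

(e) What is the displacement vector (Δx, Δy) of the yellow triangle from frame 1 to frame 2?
(7.8, -0.8)

The yellow triangle was at (7.6, 17.0) in frame 1 and (15.4, 16.2) in frame 2.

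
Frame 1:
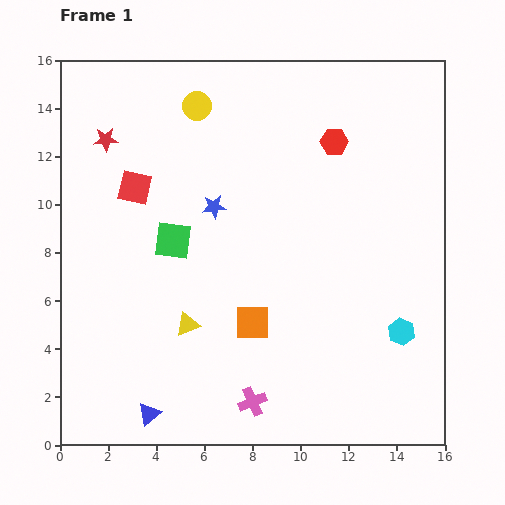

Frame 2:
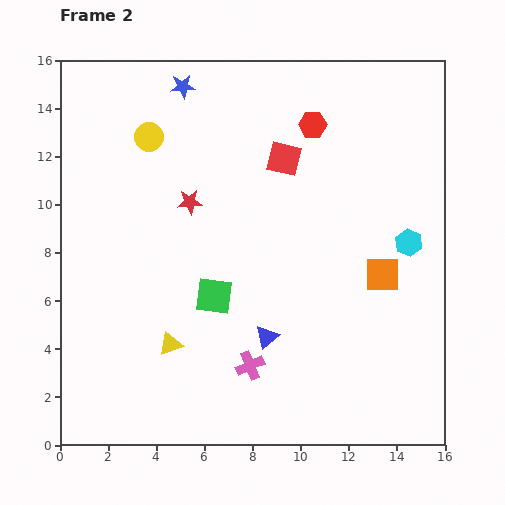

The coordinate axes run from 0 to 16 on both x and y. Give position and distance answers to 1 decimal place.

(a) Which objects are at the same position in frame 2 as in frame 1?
none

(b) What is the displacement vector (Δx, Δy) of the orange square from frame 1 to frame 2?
(5.4, 2.0)

The orange square was at (8.0, 5.1) in frame 1 and (13.4, 7.1) in frame 2.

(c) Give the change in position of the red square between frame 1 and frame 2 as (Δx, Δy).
(6.2, 1.2)

The red square was at (3.1, 10.7) in frame 1 and (9.3, 11.9) in frame 2.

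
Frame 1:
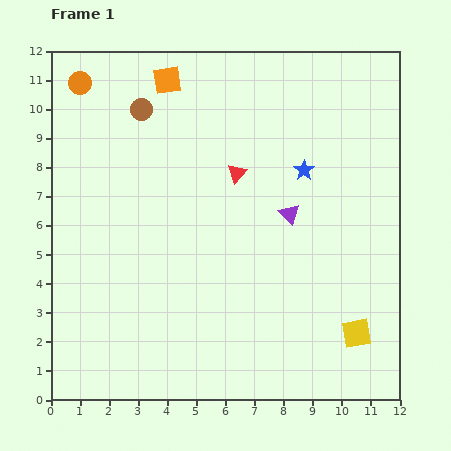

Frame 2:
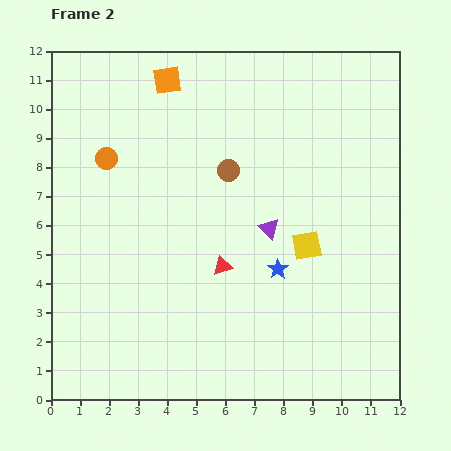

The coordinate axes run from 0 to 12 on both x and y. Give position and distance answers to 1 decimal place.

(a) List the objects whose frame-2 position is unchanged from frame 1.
the orange square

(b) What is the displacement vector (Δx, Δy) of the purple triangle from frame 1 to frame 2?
(-0.7, -0.5)

The purple triangle was at (8.2, 6.4) in frame 1 and (7.5, 5.9) in frame 2.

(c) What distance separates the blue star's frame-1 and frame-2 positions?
3.5

The blue star moved from (8.7, 7.9) to (7.8, 4.5), a distance of √(0.9² + 3.4²) ≈ 3.5.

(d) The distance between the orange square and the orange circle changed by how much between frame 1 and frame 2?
+0.4

Distance in frame 1: 3.0. Distance in frame 2: 3.4.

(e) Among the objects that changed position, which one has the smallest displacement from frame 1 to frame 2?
the purple triangle

(moved 0.9)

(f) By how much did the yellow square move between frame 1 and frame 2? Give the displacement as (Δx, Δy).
(-1.7, 3.0)

The yellow square was at (10.5, 2.3) in frame 1 and (8.8, 5.3) in frame 2.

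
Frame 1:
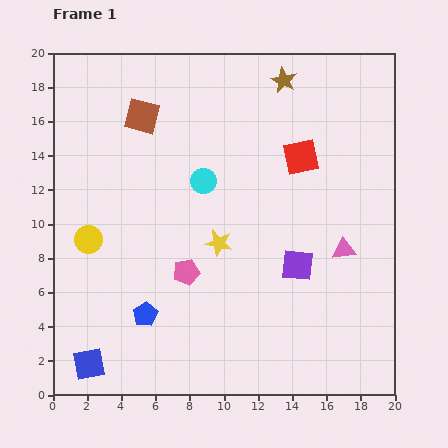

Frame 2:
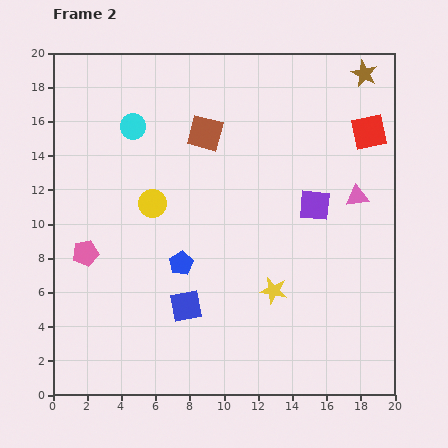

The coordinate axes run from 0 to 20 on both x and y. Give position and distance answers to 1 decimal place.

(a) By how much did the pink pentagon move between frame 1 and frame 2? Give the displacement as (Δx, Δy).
(-5.9, 1.1)

The pink pentagon was at (7.8, 7.2) in frame 1 and (1.9, 8.3) in frame 2.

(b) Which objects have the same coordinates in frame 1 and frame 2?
none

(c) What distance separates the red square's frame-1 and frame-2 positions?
4.3

The red square moved from (14.5, 13.9) to (18.5, 15.4), a distance of √(4.0² + 1.5²) ≈ 4.3.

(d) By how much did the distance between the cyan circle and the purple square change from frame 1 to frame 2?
+4.2

Distance in frame 1: 7.4. Distance in frame 2: 11.6.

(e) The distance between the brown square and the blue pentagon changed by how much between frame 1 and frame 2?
-3.9

Distance in frame 1: 11.6. Distance in frame 2: 7.7.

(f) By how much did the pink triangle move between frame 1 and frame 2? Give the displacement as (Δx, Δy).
(0.8, 3.1)

The pink triangle was at (17.0, 8.5) in frame 1 and (17.8, 11.6) in frame 2.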